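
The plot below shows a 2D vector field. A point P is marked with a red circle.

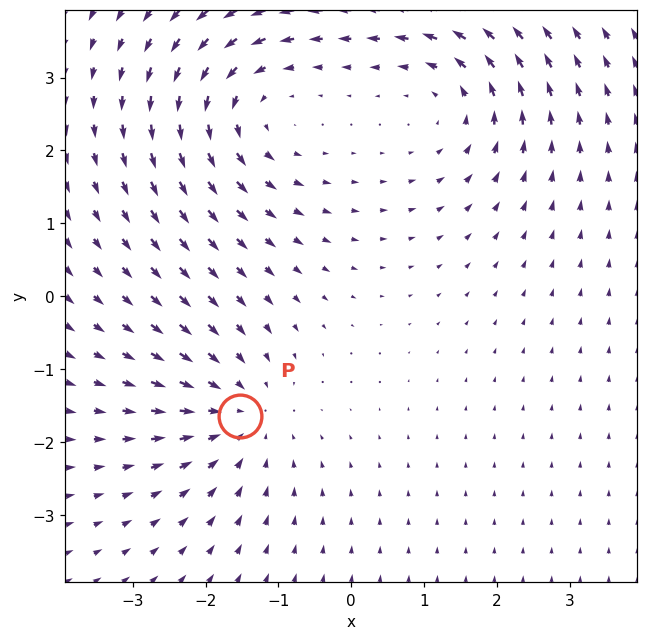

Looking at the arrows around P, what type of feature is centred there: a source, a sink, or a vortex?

sink

At P (-1.5, -1.6) the arrows converge inward. Divergence about -3, curl ≈0 — negative divergence with near-zero curl is a sink.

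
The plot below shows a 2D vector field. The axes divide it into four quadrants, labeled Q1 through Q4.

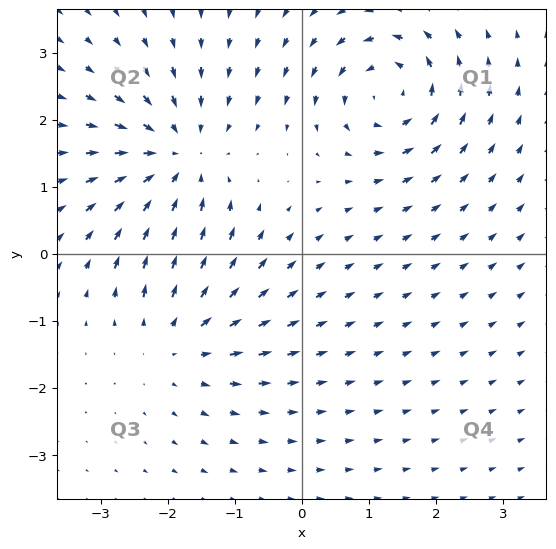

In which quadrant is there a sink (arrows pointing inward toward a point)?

Q2

The sink sits at approximately (-1.9, 1.4), which lies in quadrant Q2. The divergence there is about -4, negative as expected for a sink.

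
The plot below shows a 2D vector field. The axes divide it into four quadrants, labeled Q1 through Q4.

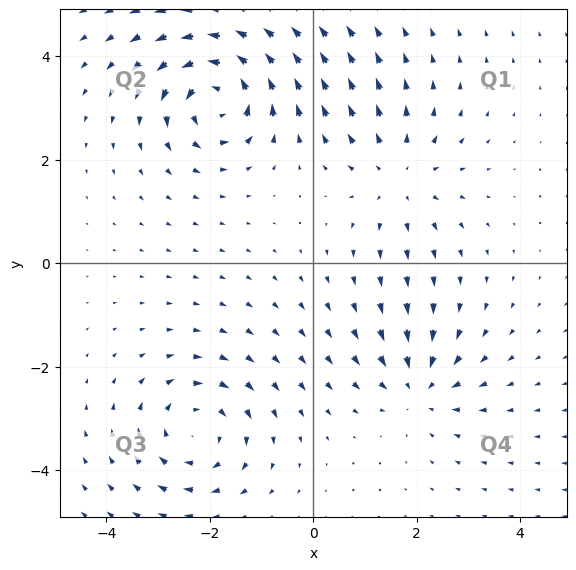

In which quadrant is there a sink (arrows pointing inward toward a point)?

The sink sits at approximately (2.1, -2.4), which lies in quadrant Q4. The divergence there is about -3, negative as expected for a sink.

Q4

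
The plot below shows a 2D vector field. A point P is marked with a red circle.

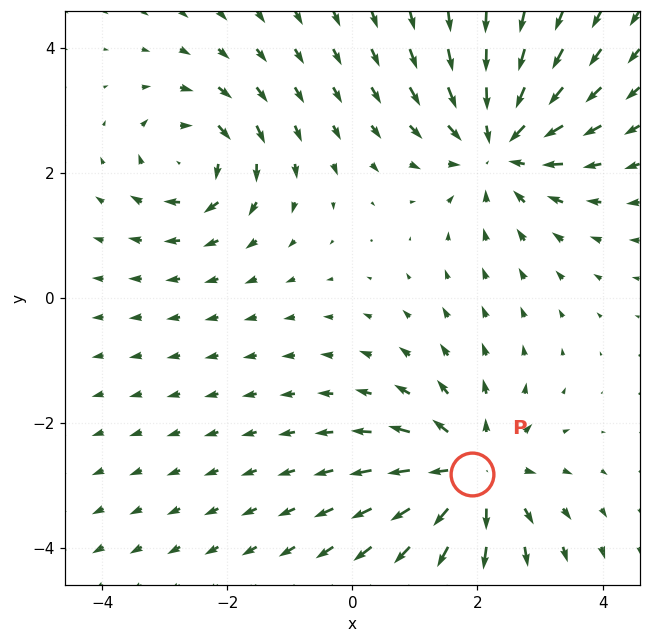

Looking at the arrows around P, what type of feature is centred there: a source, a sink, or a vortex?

At P (1.9, -2.8) the arrows spread outward. Divergence about +5, curl ≈0 — positive divergence with near-zero curl is a source.

source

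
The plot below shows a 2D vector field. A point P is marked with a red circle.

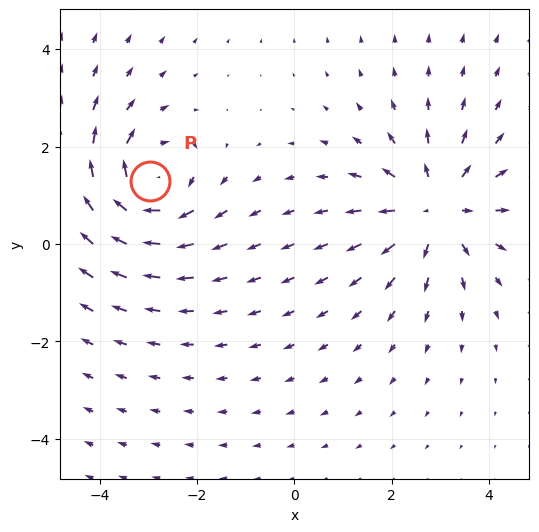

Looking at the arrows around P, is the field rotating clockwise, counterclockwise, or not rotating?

Near P at (-3.0, 1.3) the arrows circulate clockwise. The curl (z-component) there is about -5; negative curl means clockwise rotation.

clockwise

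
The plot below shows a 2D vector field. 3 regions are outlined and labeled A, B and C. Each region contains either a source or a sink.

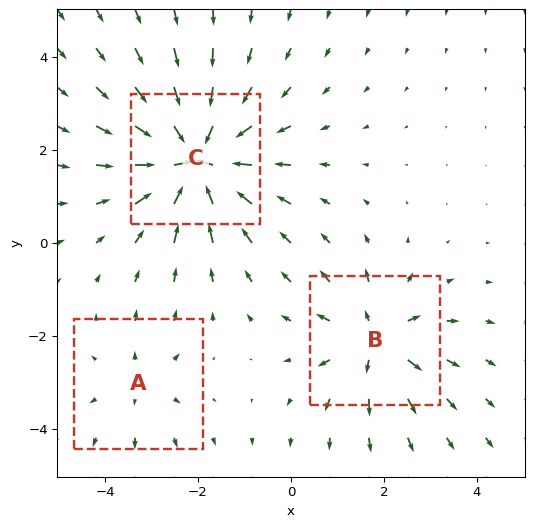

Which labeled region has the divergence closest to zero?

Divergence at each region's feature centre — A: about +2, B: about +4, C: about -6. Region A is closest to zero.

A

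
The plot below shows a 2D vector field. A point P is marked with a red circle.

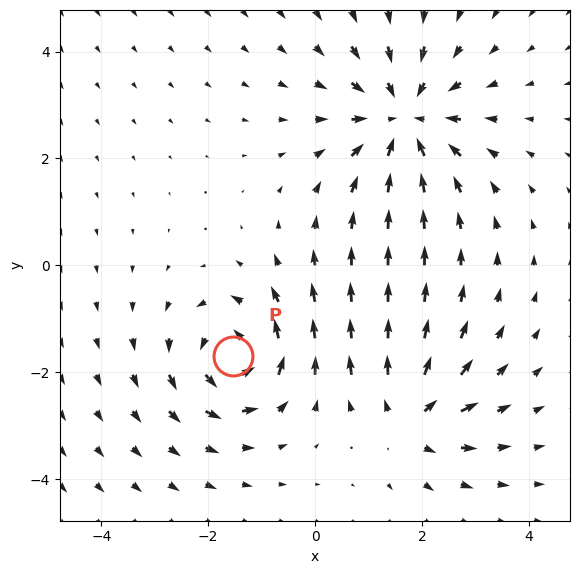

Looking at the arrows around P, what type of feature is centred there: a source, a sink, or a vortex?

At P (-1.5, -1.7) the arrows circulate counterclockwise. Divergence ≈0, curl about +5 — near-zero divergence with nonzero curl is a vortex.

vortex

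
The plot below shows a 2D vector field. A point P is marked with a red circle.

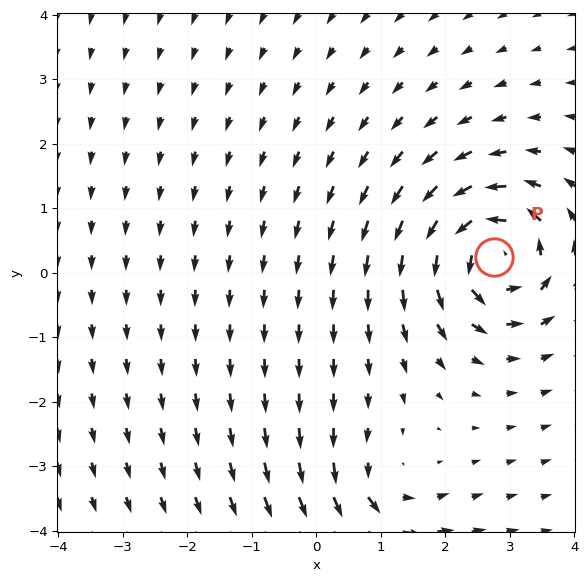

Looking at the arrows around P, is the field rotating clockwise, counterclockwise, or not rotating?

counterclockwise

Near P at (2.8, 0.2) the arrows circulate counterclockwise. The curl (z-component) there is about +7; positive curl means counterclockwise rotation.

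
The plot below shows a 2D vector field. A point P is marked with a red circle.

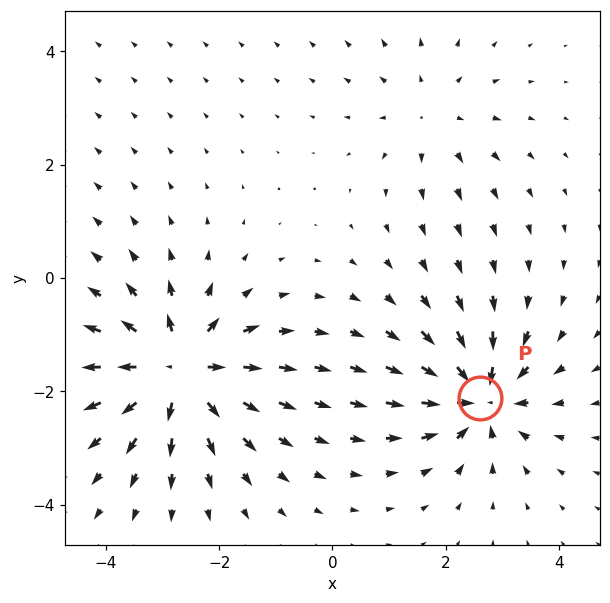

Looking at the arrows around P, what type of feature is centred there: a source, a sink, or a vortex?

sink

At P (2.6, -2.1) the arrows converge inward. Divergence about -6, curl ≈0 — negative divergence with near-zero curl is a sink.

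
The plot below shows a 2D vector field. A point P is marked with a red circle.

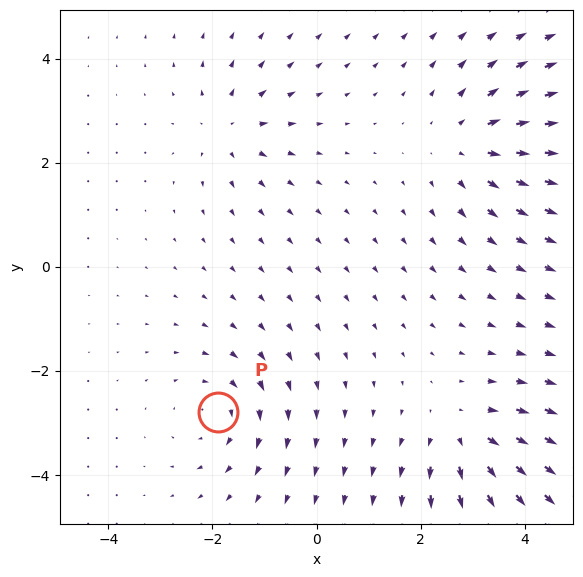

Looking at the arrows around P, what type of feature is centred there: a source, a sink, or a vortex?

At P (-1.9, -2.8) the arrows circulate clockwise. Divergence ≈0, curl about -3 — near-zero divergence with nonzero curl is a vortex.

vortex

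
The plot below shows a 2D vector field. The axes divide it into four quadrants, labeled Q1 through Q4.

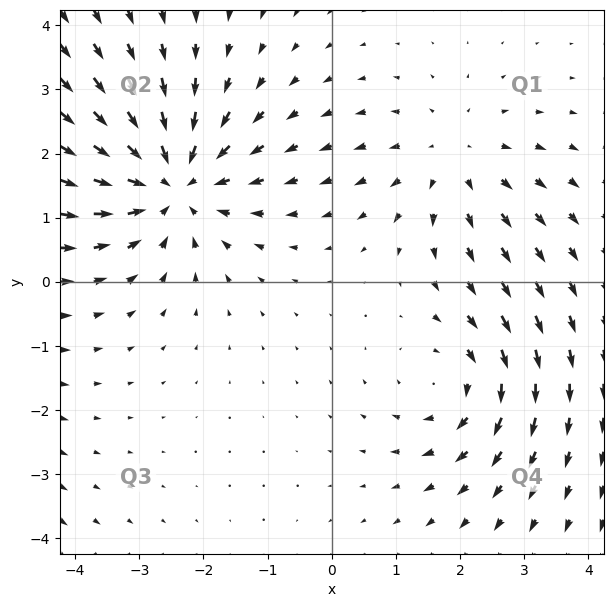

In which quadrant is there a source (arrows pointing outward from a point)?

The source sits at approximately (1.9, 1.9), which lies in quadrant Q1. The divergence there is about +2, positive as expected for a source.

Q1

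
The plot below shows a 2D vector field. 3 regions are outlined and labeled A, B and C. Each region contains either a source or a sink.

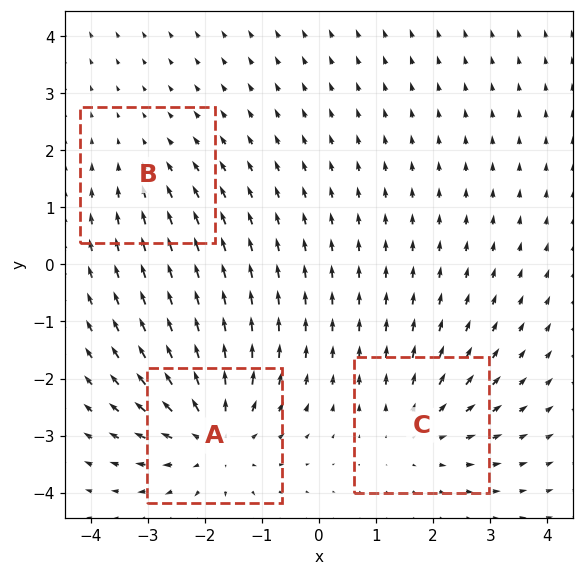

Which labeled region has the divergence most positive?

A

Divergence at each region's feature centre — A: about +4, B: about -2, C: about +3. Region A is most positive.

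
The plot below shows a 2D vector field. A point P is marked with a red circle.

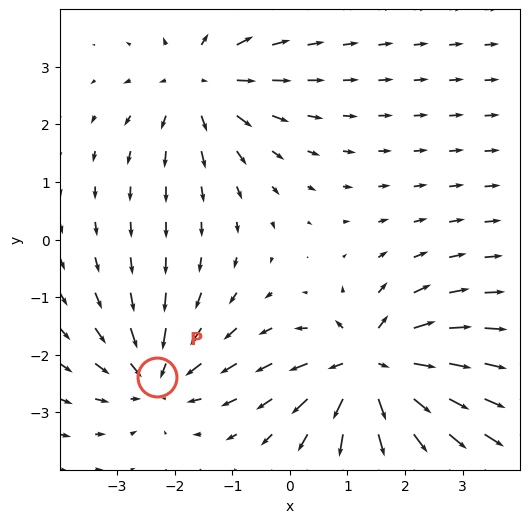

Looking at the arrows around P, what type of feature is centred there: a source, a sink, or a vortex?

sink

At P (-2.3, -2.4) the arrows converge inward. Divergence about -4, curl ≈0 — negative divergence with near-zero curl is a sink.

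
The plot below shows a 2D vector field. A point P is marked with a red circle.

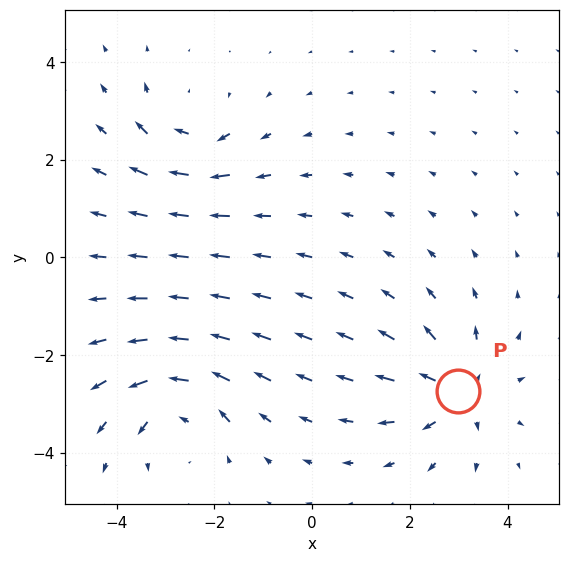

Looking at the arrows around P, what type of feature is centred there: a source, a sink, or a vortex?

source

At P (3.0, -2.7) the arrows spread outward. Divergence about +5, curl ≈0 — positive divergence with near-zero curl is a source.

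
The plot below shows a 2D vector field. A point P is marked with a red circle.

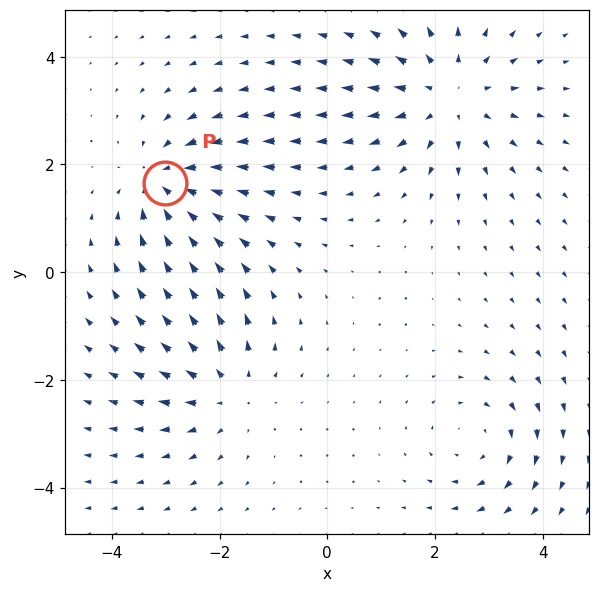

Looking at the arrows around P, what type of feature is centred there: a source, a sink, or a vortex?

sink

At P (-3.0, 1.6) the arrows converge inward. Divergence about -4, curl ≈0 — negative divergence with near-zero curl is a sink.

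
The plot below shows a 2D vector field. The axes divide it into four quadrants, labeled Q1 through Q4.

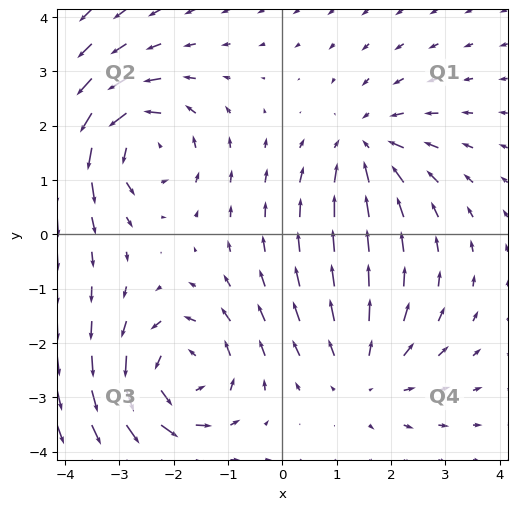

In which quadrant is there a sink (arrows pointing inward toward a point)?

Q1

The sink sits at approximately (1.5, 1.6), which lies in quadrant Q1. The divergence there is about -4, negative as expected for a sink.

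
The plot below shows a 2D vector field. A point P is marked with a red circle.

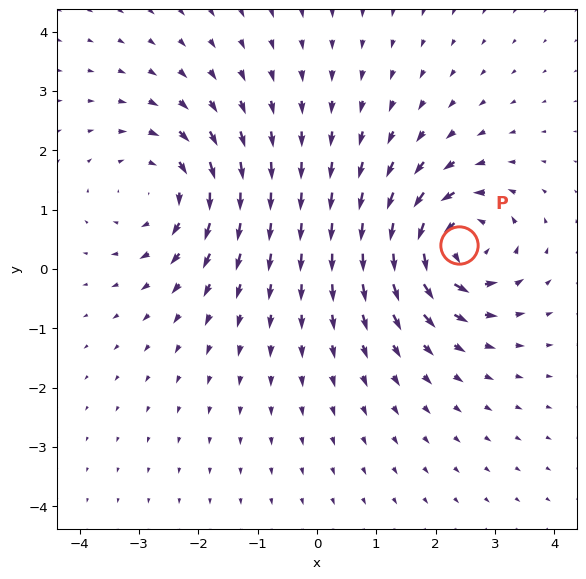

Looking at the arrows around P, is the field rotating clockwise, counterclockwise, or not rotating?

Near P at (2.4, 0.4) the arrows circulate counterclockwise. The curl (z-component) there is about +5; positive curl means counterclockwise rotation.

counterclockwise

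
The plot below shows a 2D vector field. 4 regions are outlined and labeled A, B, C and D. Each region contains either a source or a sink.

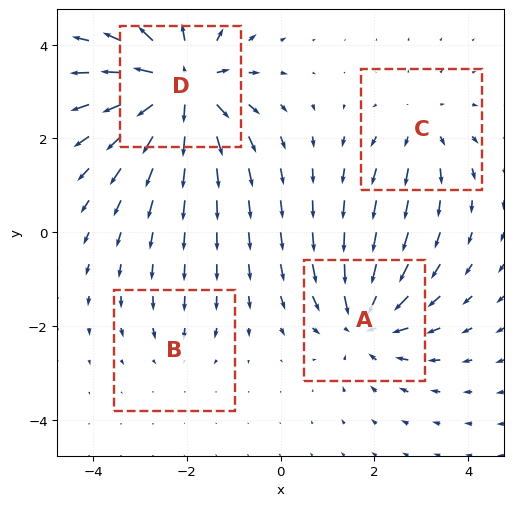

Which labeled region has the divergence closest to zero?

Divergence at each region's feature centre — A: about -5, B: about -2, C: about +3, D: about +7. Region B is closest to zero.

B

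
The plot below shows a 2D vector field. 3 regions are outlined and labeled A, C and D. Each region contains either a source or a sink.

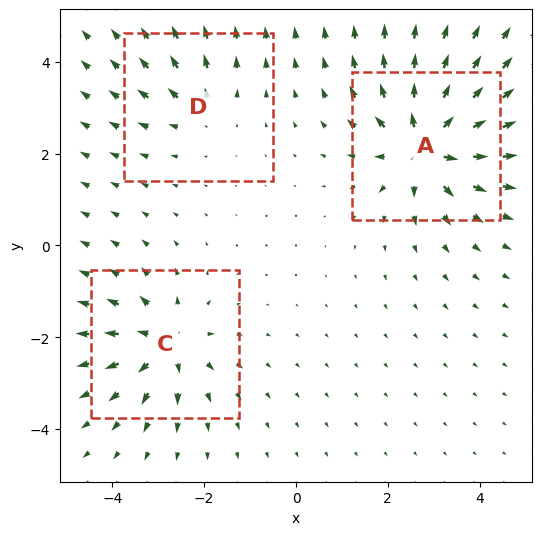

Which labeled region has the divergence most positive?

Divergence at each region's feature centre — A: about +6, C: about +4, D: about +2. Region A is most positive.

A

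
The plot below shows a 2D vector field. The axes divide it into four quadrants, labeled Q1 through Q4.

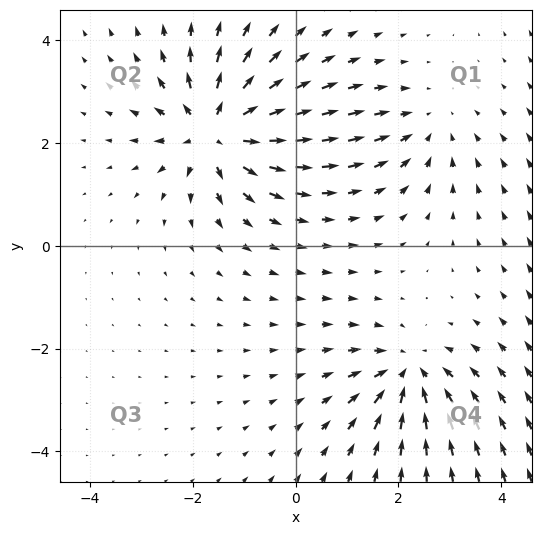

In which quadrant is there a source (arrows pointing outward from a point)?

Q2

The source sits at approximately (-1.5, 2.2), which lies in quadrant Q2. The divergence there is about +6, positive as expected for a source.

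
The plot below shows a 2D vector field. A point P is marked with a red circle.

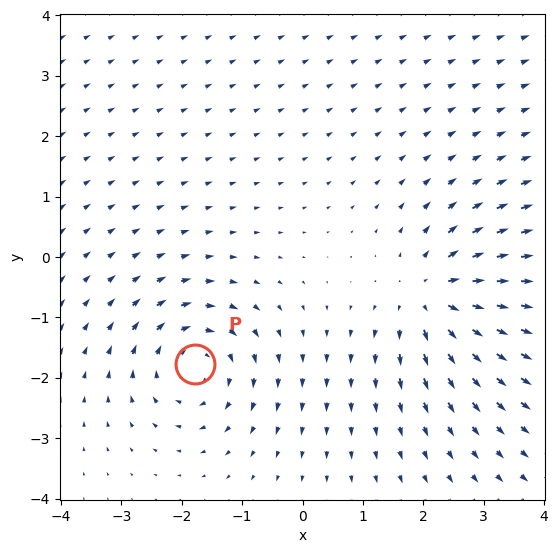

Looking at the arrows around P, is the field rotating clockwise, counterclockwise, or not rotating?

clockwise

Near P at (-1.8, -1.8) the arrows circulate clockwise. The curl (z-component) there is about -5; negative curl means clockwise rotation.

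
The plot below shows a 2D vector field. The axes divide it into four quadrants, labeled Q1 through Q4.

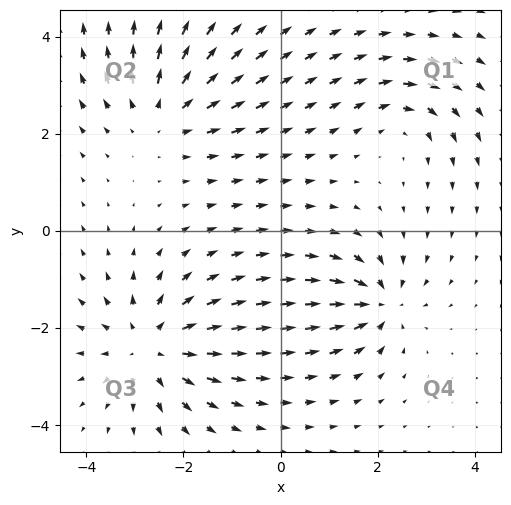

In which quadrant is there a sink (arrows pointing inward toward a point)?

The sink sits at approximately (2.0, -1.5), which lies in quadrant Q4. The divergence there is about -5, negative as expected for a sink.

Q4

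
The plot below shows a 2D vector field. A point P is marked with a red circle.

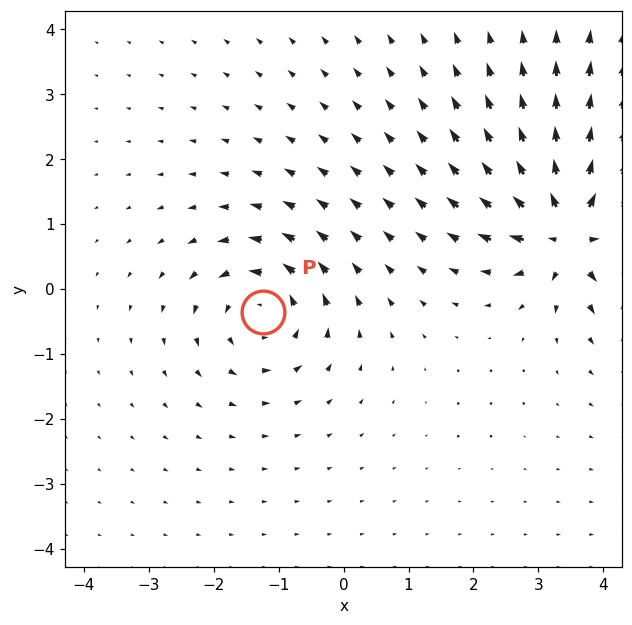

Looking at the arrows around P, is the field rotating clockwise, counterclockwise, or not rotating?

counterclockwise

Near P at (-1.2, -0.4) the arrows circulate counterclockwise. The curl (z-component) there is about +4; positive curl means counterclockwise rotation.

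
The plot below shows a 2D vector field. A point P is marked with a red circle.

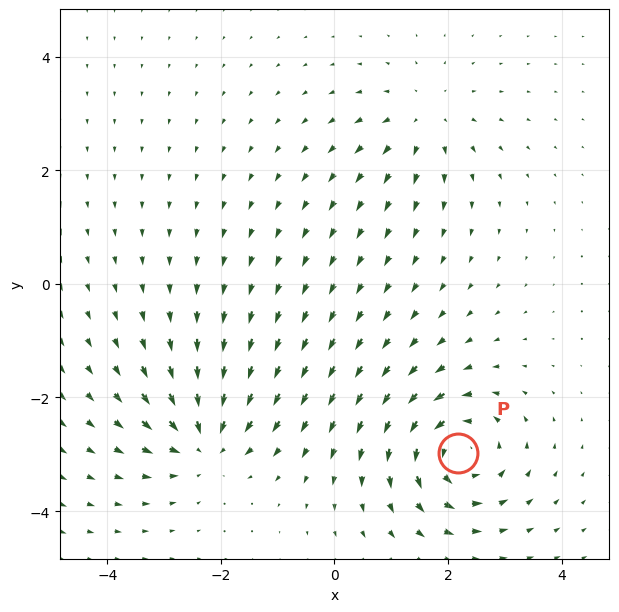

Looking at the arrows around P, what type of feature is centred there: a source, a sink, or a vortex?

vortex

At P (2.2, -3.0) the arrows circulate counterclockwise. Divergence ≈0, curl about +6 — near-zero divergence with nonzero curl is a vortex.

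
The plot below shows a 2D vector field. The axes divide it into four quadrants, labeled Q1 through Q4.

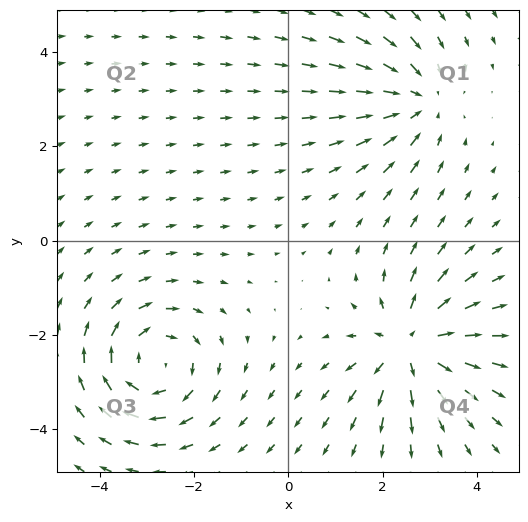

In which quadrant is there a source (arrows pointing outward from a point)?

Q4

The source sits at approximately (2.6, -2.2), which lies in quadrant Q4. The divergence there is about +4, positive as expected for a source.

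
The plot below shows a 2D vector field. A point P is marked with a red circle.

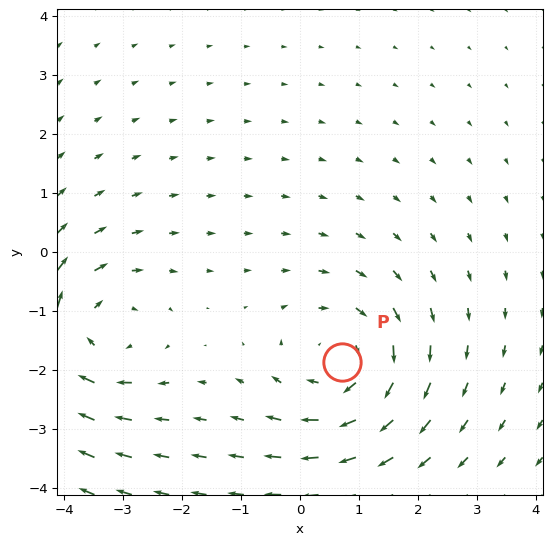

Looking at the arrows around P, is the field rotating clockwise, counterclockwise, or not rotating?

Near P at (0.7, -1.9) the arrows circulate clockwise. The curl (z-component) there is about -4; negative curl means clockwise rotation.

clockwise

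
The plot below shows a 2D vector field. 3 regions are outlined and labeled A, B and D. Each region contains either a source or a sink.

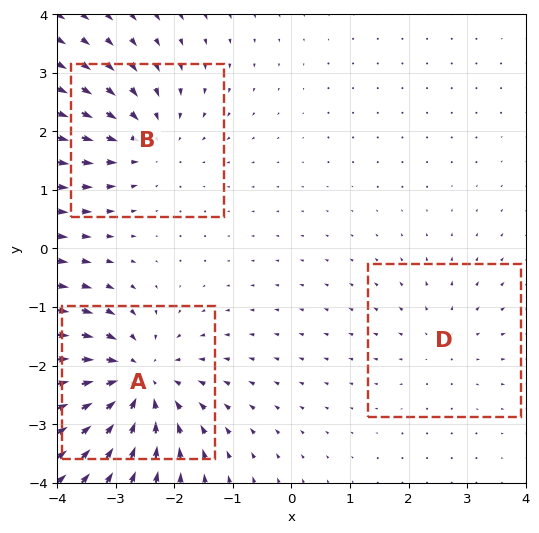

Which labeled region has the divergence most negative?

A

Divergence at each region's feature centre — A: about -5, B: about -3, D: about +2. Region A is most negative.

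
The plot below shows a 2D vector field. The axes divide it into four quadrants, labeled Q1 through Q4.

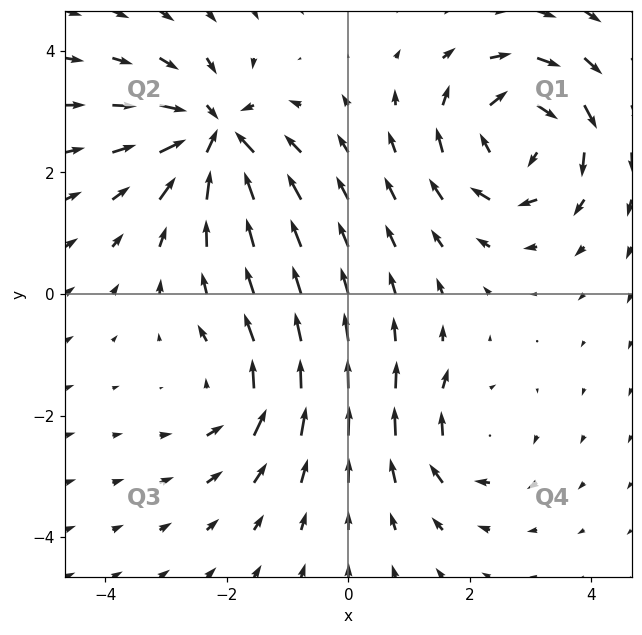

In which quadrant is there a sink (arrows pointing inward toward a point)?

Q2

The sink sits at approximately (-2.2, 2.6), which lies in quadrant Q2. The divergence there is about -7, negative as expected for a sink.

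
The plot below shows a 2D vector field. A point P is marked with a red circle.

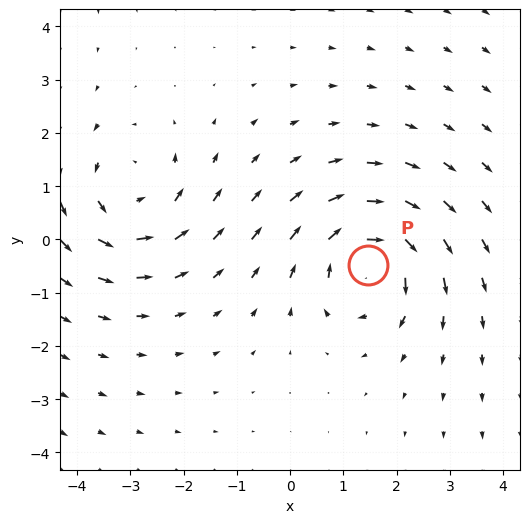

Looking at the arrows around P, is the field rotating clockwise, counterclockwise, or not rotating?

clockwise

Near P at (1.5, -0.5) the arrows circulate clockwise. The curl (z-component) there is about -5; negative curl means clockwise rotation.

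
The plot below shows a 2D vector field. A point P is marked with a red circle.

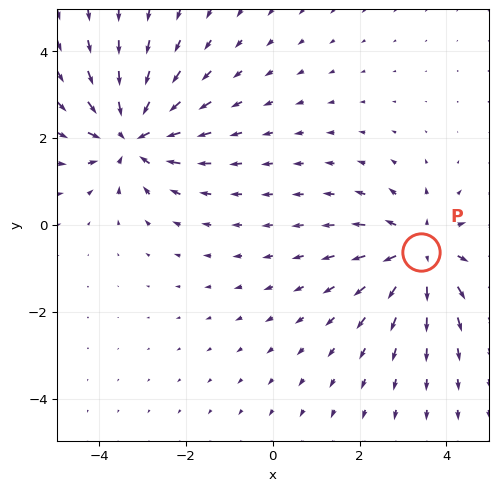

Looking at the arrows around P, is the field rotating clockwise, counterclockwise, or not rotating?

not rotating

Near P at (3.4, -0.6) the arrows show no circulation. The curl there is ≈0.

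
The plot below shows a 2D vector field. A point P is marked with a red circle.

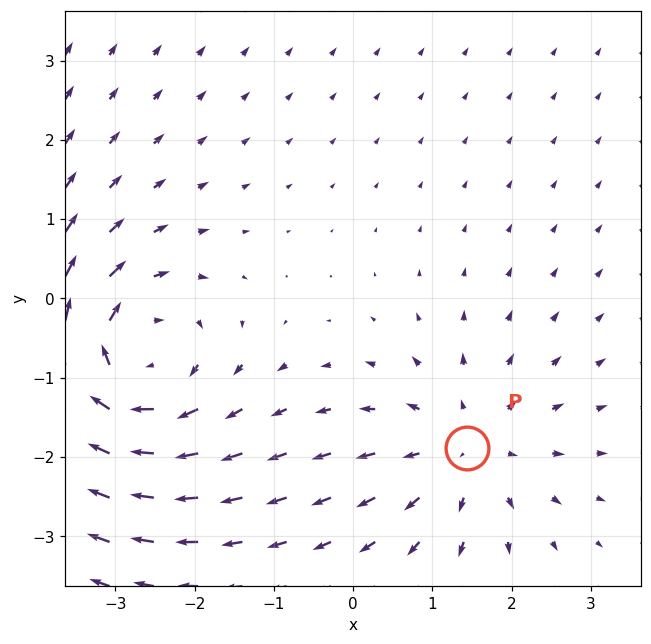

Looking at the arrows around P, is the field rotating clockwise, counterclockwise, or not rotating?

Near P at (1.4, -1.9) the arrows show no circulation. The curl there is ≈0.

not rotating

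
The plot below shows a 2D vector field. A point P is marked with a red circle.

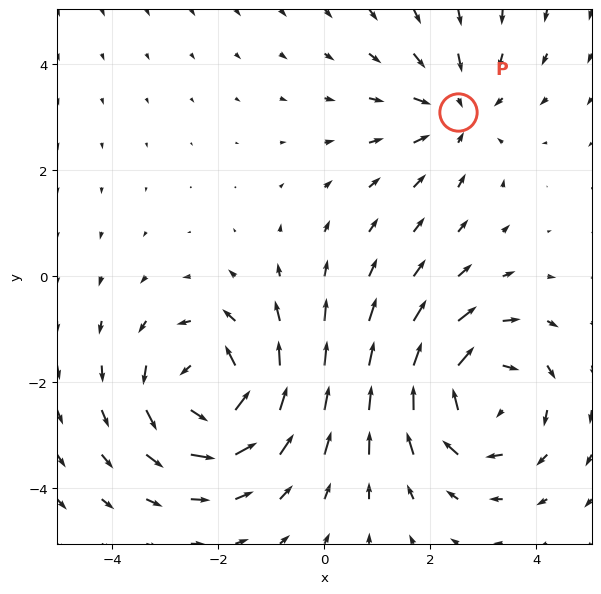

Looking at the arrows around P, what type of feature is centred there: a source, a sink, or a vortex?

At P (2.5, 3.1) the arrows converge inward. Divergence about -3, curl ≈0 — negative divergence with near-zero curl is a sink.

sink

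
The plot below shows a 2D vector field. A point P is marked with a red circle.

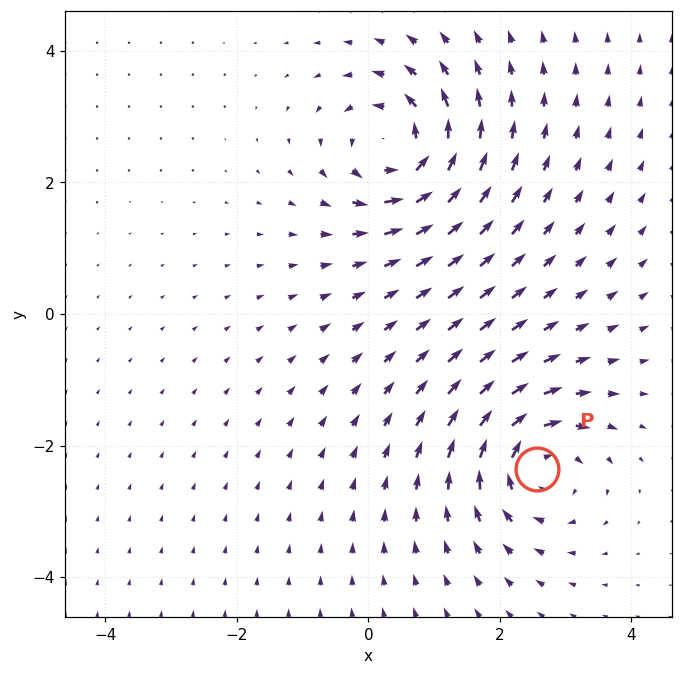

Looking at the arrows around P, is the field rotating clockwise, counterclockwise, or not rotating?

clockwise

Near P at (2.6, -2.4) the arrows circulate clockwise. The curl (z-component) there is about -4; negative curl means clockwise rotation.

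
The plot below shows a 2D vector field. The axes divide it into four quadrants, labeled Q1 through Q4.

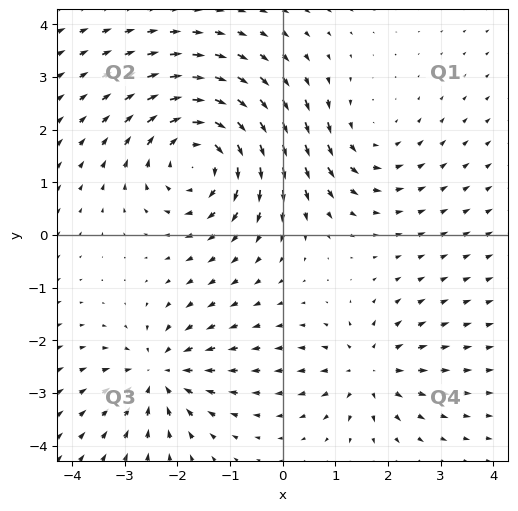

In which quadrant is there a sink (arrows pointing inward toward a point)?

Q3

The sink sits at approximately (-2.4, -2.6), which lies in quadrant Q3. The divergence there is about -4, negative as expected for a sink.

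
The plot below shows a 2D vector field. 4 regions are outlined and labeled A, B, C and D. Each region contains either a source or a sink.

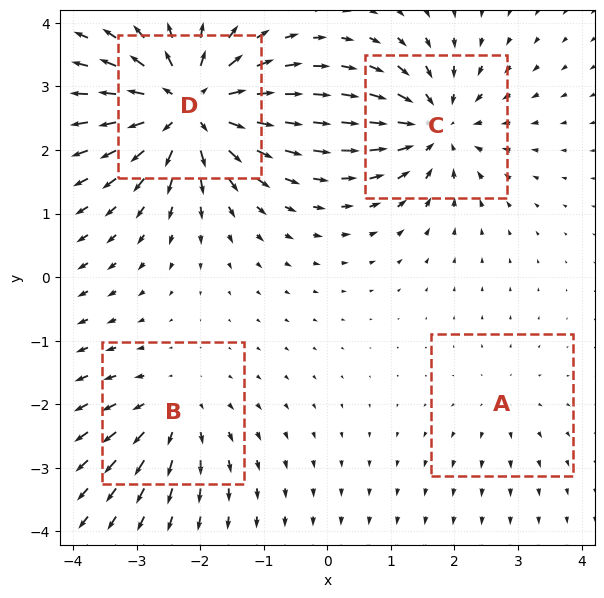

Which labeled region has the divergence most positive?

D

Divergence at each region's feature centre — A: about +2, B: about +4, C: about -6, D: about +9. Region D is most positive.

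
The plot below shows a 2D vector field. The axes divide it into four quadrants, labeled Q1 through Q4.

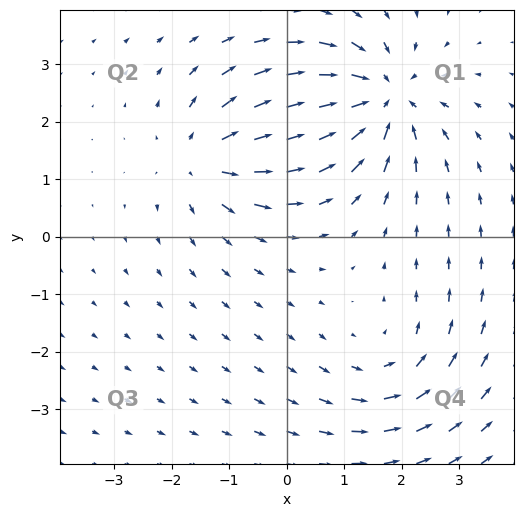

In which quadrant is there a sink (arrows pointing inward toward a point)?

Q1

The sink sits at approximately (1.6, 2.4), which lies in quadrant Q1. The divergence there is about -5, negative as expected for a sink.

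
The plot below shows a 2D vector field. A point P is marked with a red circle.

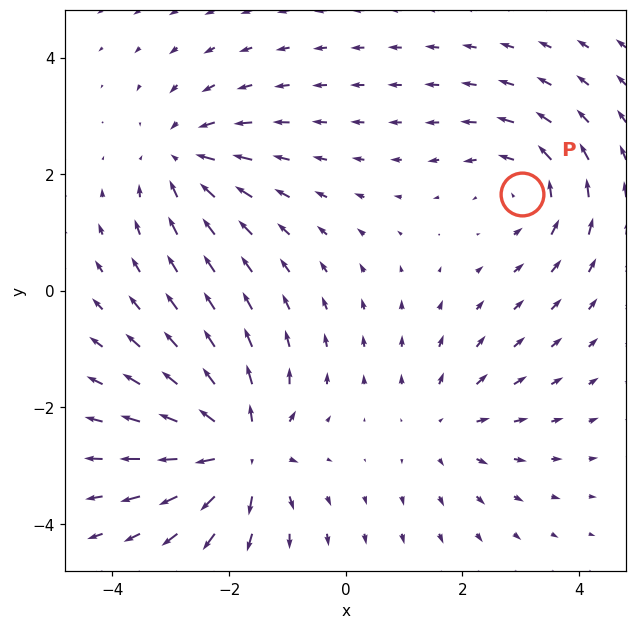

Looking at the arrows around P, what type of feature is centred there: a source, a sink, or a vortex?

At P (3.0, 1.7) the arrows circulate counterclockwise. Divergence ≈0, curl about +3 — near-zero divergence with nonzero curl is a vortex.

vortex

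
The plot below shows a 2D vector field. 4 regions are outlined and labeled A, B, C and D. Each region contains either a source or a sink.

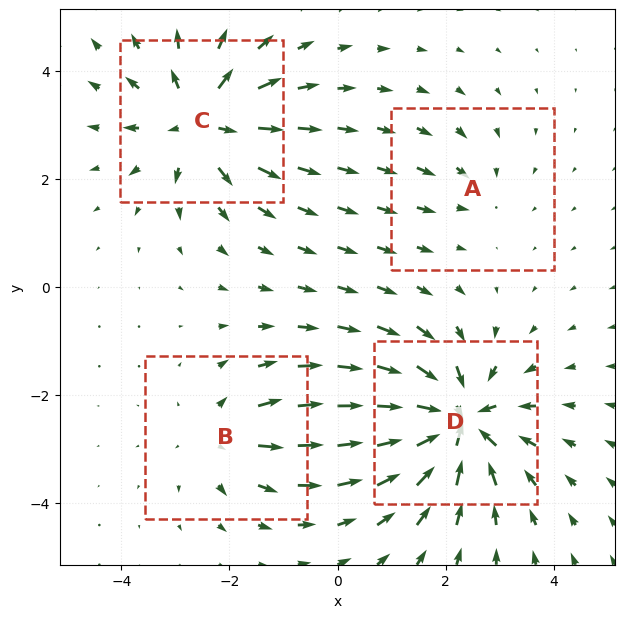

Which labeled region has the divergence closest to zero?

A

Divergence at each region's feature centre — A: about -2, B: about +4, C: about +6, D: about -8. Region A is closest to zero.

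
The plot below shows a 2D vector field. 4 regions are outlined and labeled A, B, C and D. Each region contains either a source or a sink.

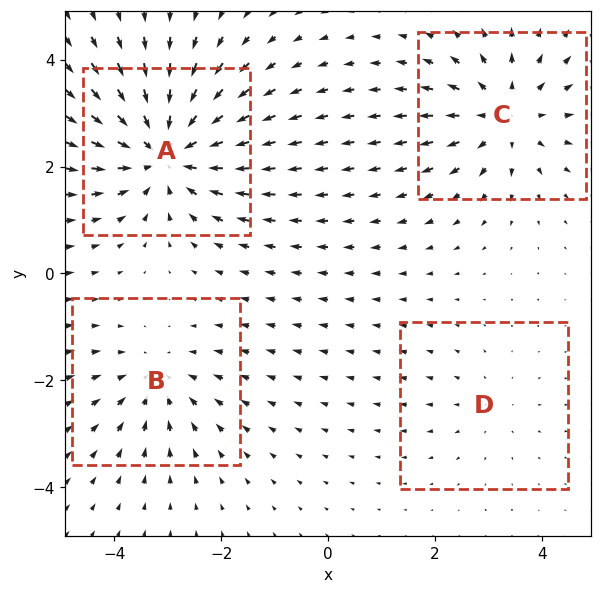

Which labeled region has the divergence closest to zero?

Divergence at each region's feature centre — A: about -6, B: about -3, C: about +4, D: about +2. Region D is closest to zero.

D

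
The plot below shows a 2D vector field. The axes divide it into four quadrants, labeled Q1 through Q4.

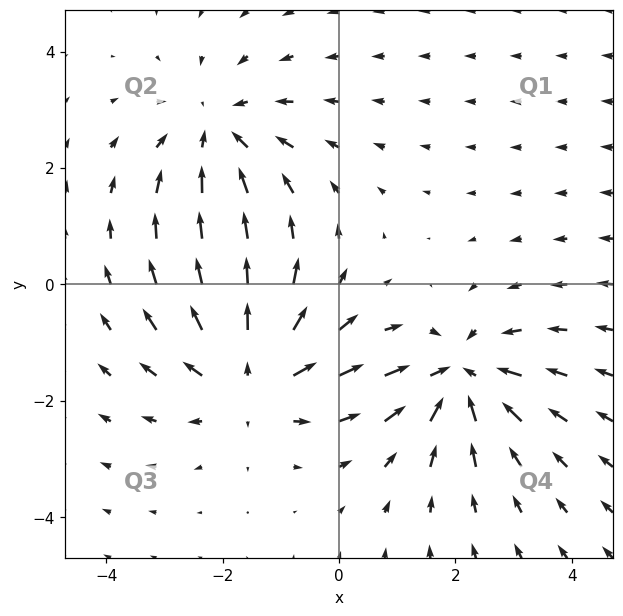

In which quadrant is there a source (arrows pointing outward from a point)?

The source sits at approximately (-1.5, -1.6), which lies in quadrant Q3. The divergence there is about +3, positive as expected for a source.

Q3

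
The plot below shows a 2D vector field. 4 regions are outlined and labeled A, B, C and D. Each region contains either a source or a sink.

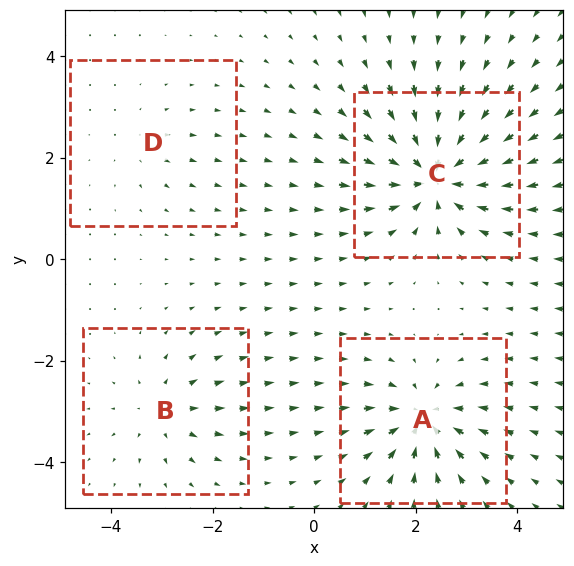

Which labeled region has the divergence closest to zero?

Divergence at each region's feature centre — A: about -6, B: about +4, C: about -8, D: about +2. Region D is closest to zero.

D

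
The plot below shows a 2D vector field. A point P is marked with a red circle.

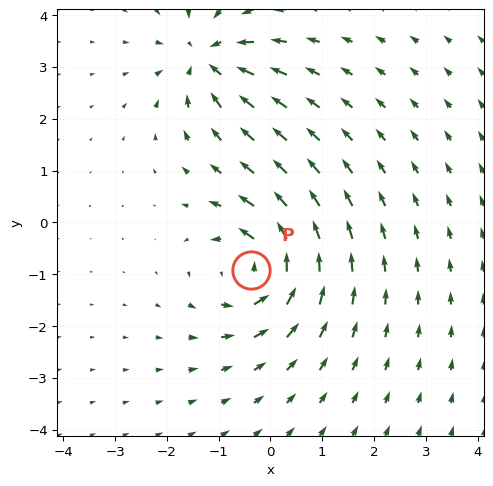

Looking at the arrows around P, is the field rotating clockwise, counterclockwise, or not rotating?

counterclockwise

Near P at (-0.4, -0.9) the arrows circulate counterclockwise. The curl (z-component) there is about +5; positive curl means counterclockwise rotation.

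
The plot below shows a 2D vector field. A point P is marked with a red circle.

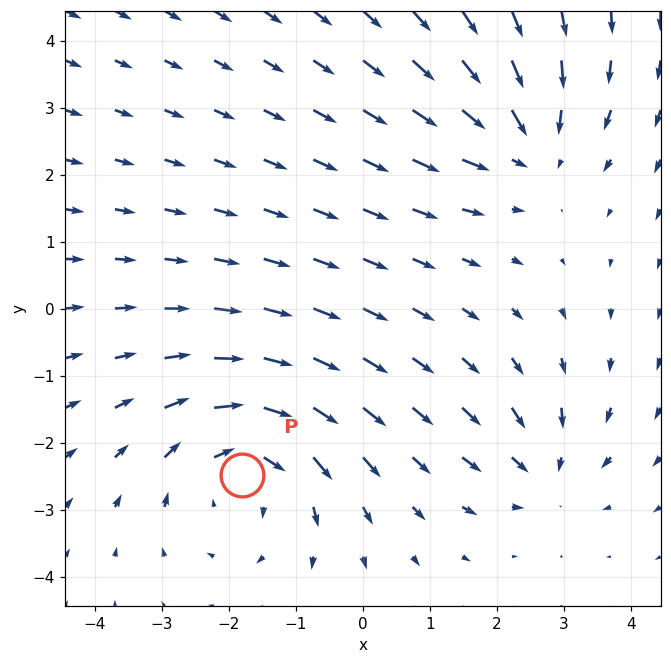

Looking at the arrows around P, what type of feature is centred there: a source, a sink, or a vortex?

At P (-1.8, -2.5) the arrows circulate clockwise. Divergence ≈0, curl about -4 — near-zero divergence with nonzero curl is a vortex.

vortex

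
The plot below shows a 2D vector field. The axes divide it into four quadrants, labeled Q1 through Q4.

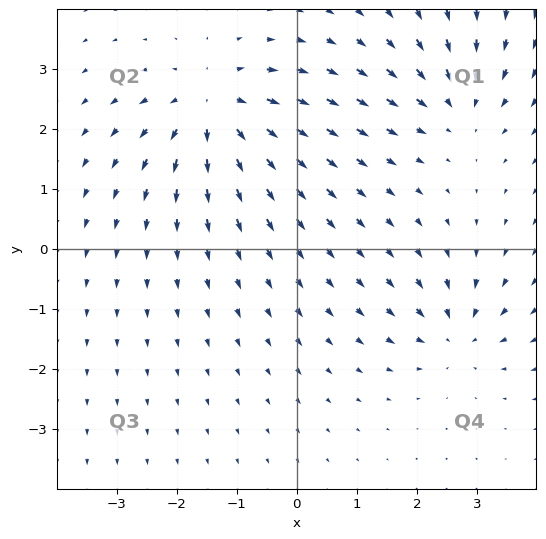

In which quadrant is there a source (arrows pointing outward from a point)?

Q2

The source sits at approximately (-1.4, 2.3), which lies in quadrant Q2. The divergence there is about +5, positive as expected for a source.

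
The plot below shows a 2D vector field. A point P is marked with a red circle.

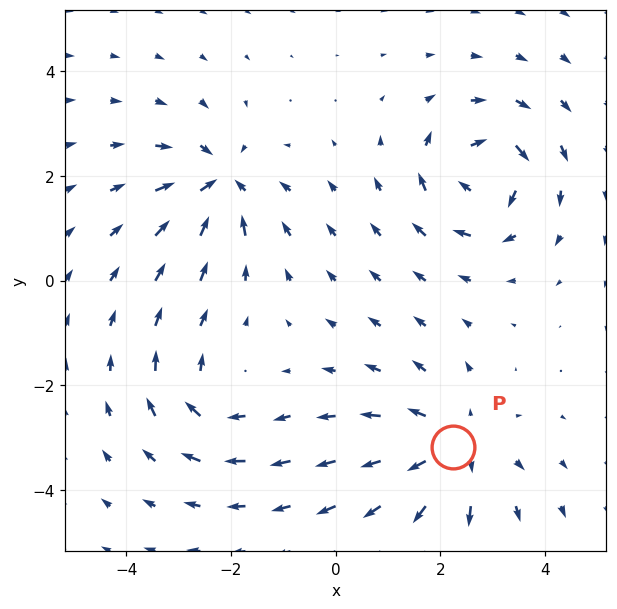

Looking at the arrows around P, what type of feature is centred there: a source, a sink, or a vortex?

At P (2.2, -3.2) the arrows spread outward. Divergence about +3, curl ≈0 — positive divergence with near-zero curl is a source.

source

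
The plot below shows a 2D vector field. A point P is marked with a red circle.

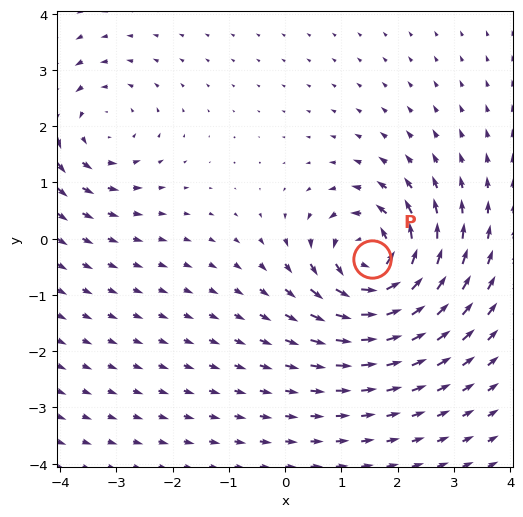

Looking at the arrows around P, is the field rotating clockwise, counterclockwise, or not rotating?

counterclockwise

Near P at (1.5, -0.4) the arrows circulate counterclockwise. The curl (z-component) there is about +6; positive curl means counterclockwise rotation.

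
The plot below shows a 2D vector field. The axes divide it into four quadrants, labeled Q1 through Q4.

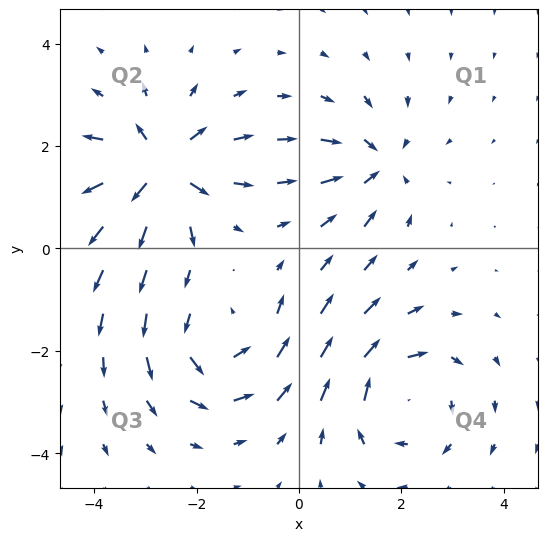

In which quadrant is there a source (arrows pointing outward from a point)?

Q2

The source sits at approximately (-2.7, 1.6), which lies in quadrant Q2. The divergence there is about +6, positive as expected for a source.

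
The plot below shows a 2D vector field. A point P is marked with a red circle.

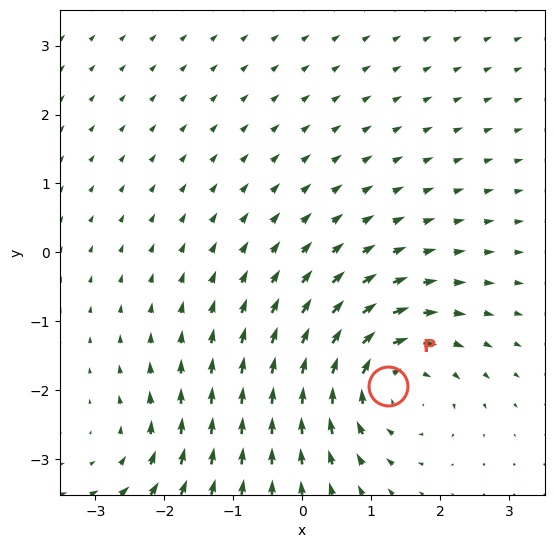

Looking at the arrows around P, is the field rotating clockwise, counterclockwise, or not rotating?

Near P at (1.3, -1.9) the arrows circulate clockwise. The curl (z-component) there is about -5; negative curl means clockwise rotation.

clockwise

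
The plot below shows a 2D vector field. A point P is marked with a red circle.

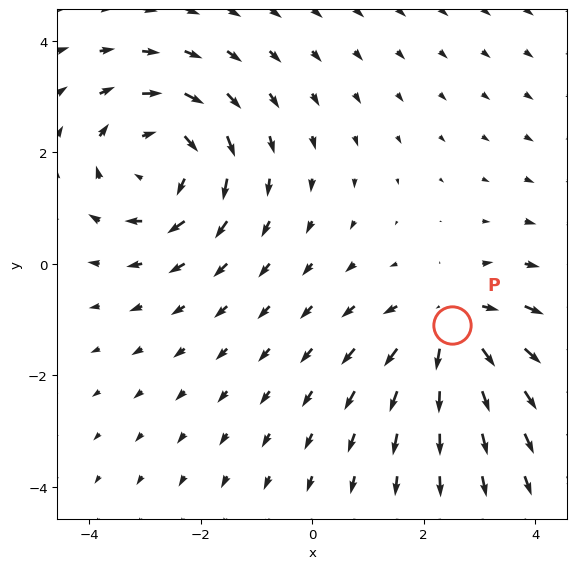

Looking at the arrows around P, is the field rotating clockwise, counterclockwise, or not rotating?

Near P at (2.5, -1.1) the arrows show no circulation. The curl there is ≈0.

not rotating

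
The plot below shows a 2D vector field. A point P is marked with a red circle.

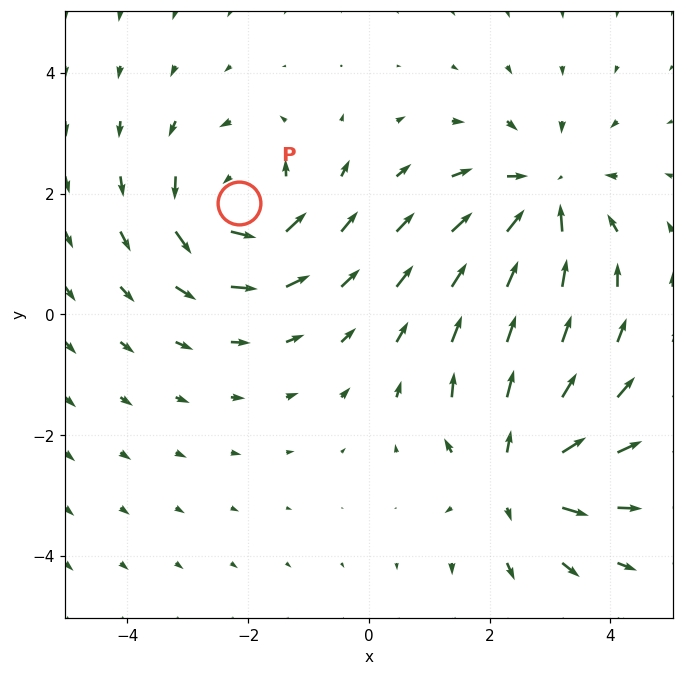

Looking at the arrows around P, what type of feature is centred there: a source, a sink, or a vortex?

At P (-2.2, 1.8) the arrows circulate counterclockwise. Divergence ≈0, curl about +4 — near-zero divergence with nonzero curl is a vortex.

vortex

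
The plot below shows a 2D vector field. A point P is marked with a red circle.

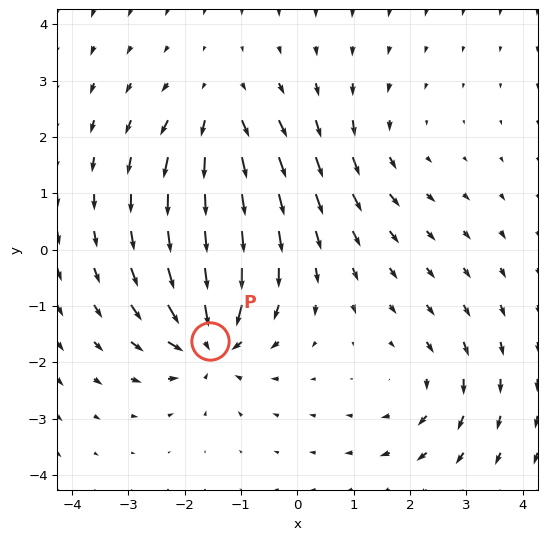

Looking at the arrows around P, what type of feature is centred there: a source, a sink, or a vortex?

At P (-1.6, -1.6) the arrows converge inward. Divergence about -6, curl ≈0 — negative divergence with near-zero curl is a sink.

sink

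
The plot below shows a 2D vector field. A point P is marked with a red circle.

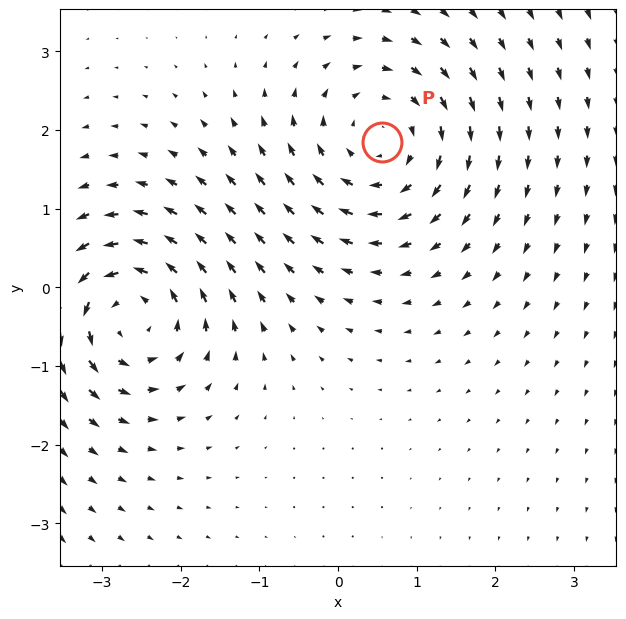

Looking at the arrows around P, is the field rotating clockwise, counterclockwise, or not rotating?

clockwise

Near P at (0.6, 1.8) the arrows circulate clockwise. The curl (z-component) there is about -3; negative curl means clockwise rotation.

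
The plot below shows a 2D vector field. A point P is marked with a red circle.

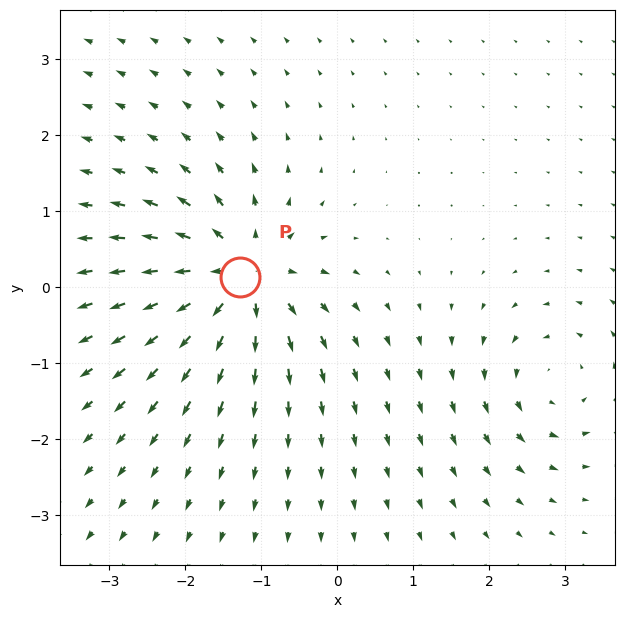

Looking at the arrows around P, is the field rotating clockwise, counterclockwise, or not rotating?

not rotating

Near P at (-1.3, 0.1) the arrows show no circulation. The curl there is ≈0.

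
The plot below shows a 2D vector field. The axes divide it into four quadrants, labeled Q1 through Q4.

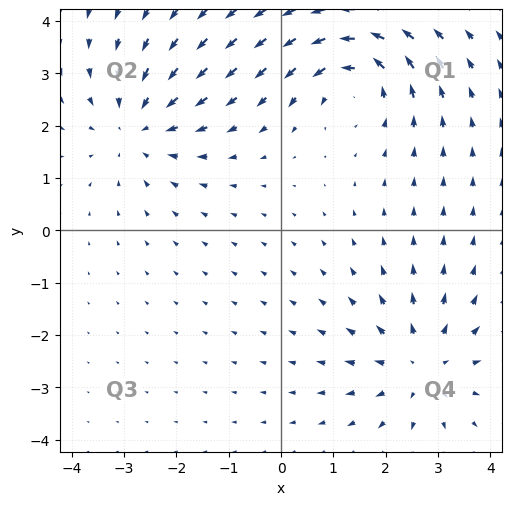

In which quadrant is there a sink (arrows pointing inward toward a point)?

Q2

The sink sits at approximately (-2.7, 2.0), which lies in quadrant Q2. The divergence there is about -3, negative as expected for a sink.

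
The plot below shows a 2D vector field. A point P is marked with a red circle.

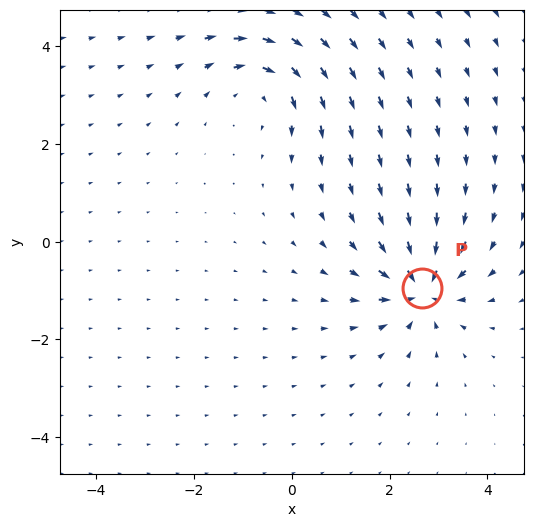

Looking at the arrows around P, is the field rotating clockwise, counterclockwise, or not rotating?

Near P at (2.7, -0.9) the arrows show no circulation. The curl there is ≈0.

not rotating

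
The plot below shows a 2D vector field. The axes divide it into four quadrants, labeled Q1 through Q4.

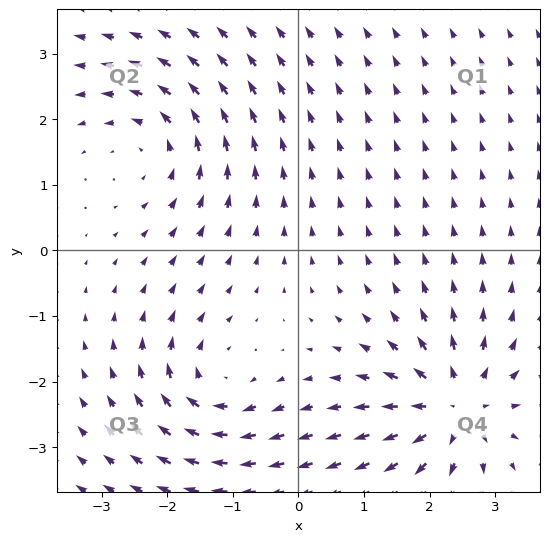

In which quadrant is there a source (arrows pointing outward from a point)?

The source sits at approximately (2.4, -2.4), which lies in quadrant Q4. The divergence there is about +6, positive as expected for a source.

Q4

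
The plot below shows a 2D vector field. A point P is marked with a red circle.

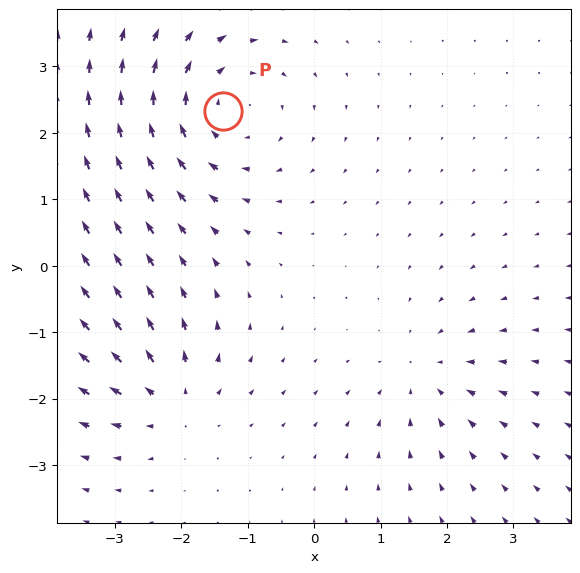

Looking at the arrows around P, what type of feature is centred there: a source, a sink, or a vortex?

vortex

At P (-1.4, 2.3) the arrows circulate clockwise. Divergence ≈0, curl about -4 — near-zero divergence with nonzero curl is a vortex.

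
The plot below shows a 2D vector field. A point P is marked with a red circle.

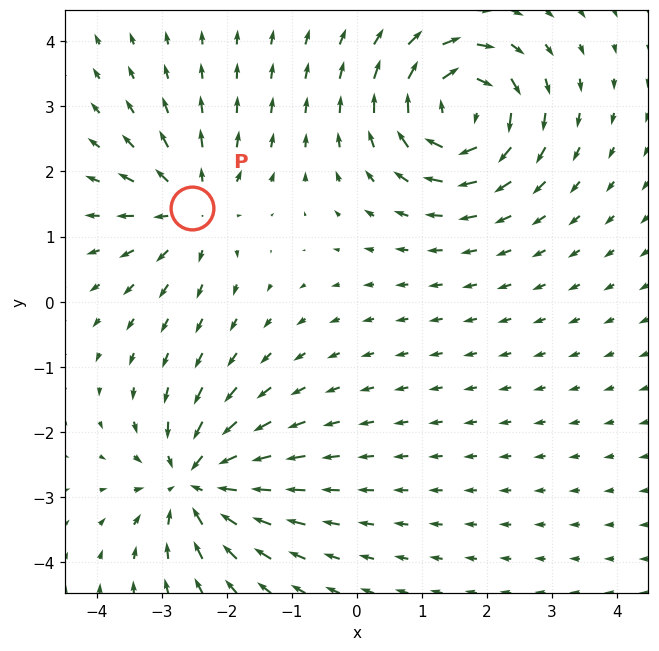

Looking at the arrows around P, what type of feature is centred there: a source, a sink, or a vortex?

source

At P (-2.5, 1.4) the arrows spread outward. Divergence about +4, curl ≈0 — positive divergence with near-zero curl is a source.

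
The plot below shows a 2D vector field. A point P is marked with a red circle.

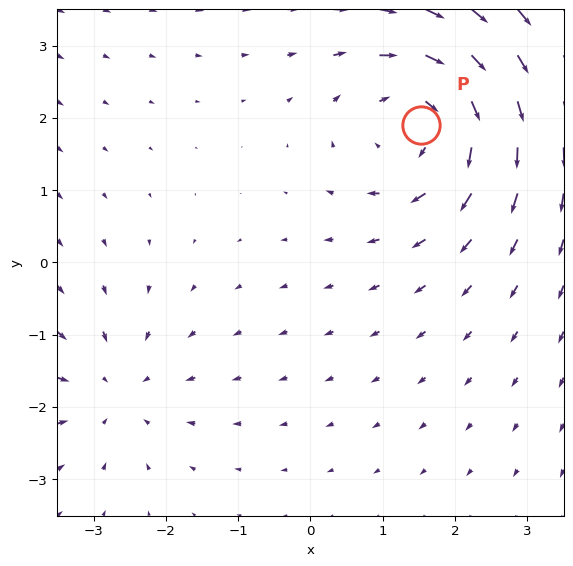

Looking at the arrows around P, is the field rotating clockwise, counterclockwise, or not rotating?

clockwise

Near P at (1.5, 1.9) the arrows circulate clockwise. The curl (z-component) there is about -4; negative curl means clockwise rotation.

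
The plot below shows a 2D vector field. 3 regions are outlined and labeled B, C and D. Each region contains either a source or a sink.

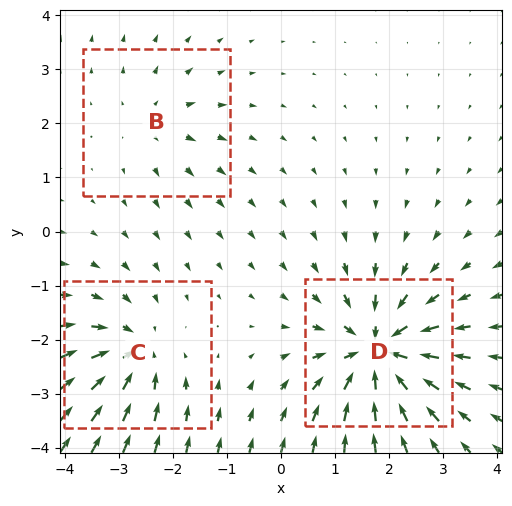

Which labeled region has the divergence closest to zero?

Divergence at each region's feature centre — B: about +2, C: about -4, D: about -6. Region B is closest to zero.

B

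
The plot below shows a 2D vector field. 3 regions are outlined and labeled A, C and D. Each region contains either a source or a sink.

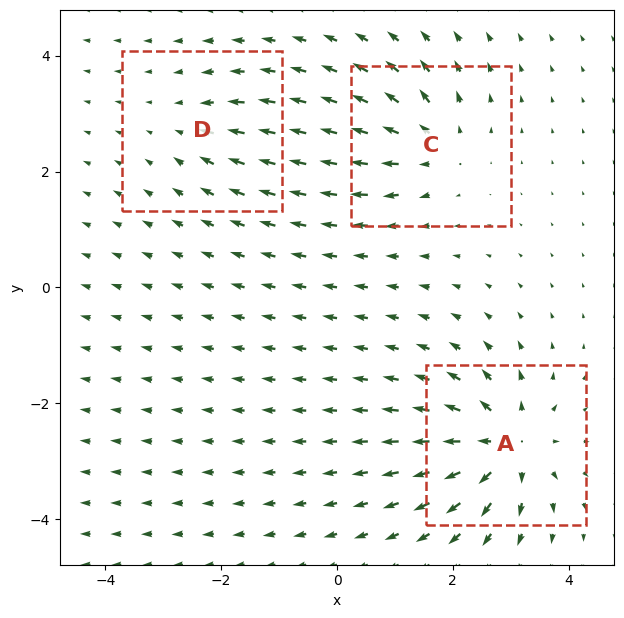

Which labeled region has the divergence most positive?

Divergence at each region's feature centre — A: about +6, C: about +4, D: about -2. Region A is most positive.

A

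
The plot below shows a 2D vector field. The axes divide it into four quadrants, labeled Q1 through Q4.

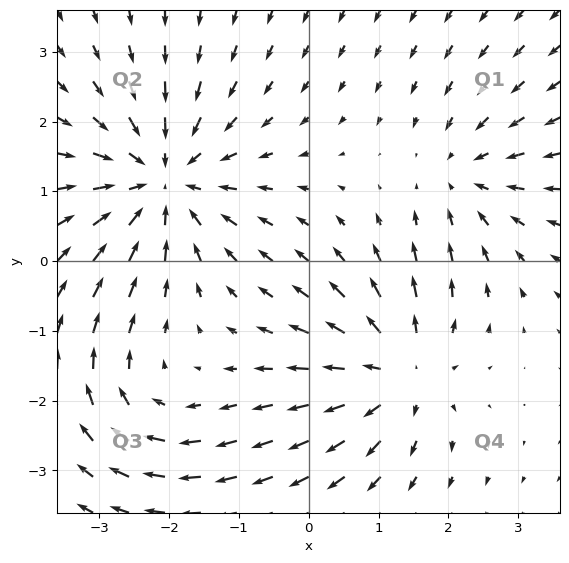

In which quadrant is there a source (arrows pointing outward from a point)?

The source sits at approximately (1.3, -1.6), which lies in quadrant Q4. The divergence there is about +4, positive as expected for a source.

Q4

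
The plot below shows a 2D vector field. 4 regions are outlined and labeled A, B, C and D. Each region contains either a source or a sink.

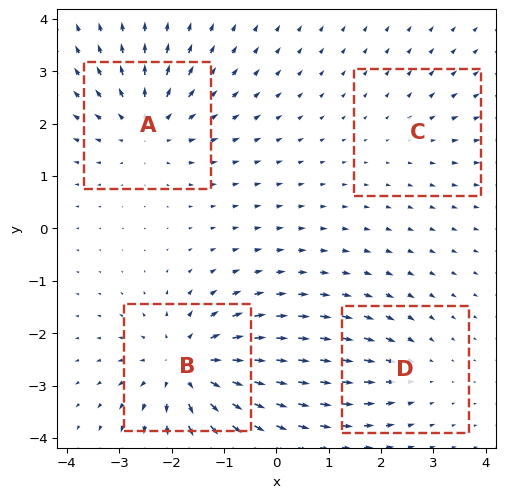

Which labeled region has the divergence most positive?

Divergence at each region's feature centre — A: about +5, B: about +7, C: about +2, D: about -3. Region B is most positive.

B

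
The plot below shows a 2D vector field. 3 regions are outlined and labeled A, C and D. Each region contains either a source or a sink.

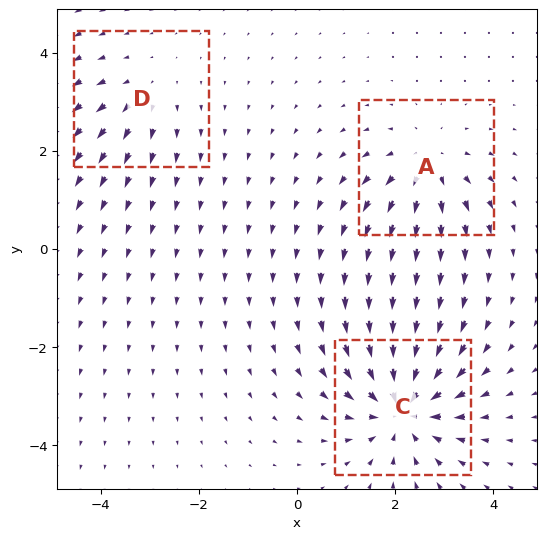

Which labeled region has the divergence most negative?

Divergence at each region's feature centre — A: about +3, C: about -5, D: about +2. Region C is most negative.

C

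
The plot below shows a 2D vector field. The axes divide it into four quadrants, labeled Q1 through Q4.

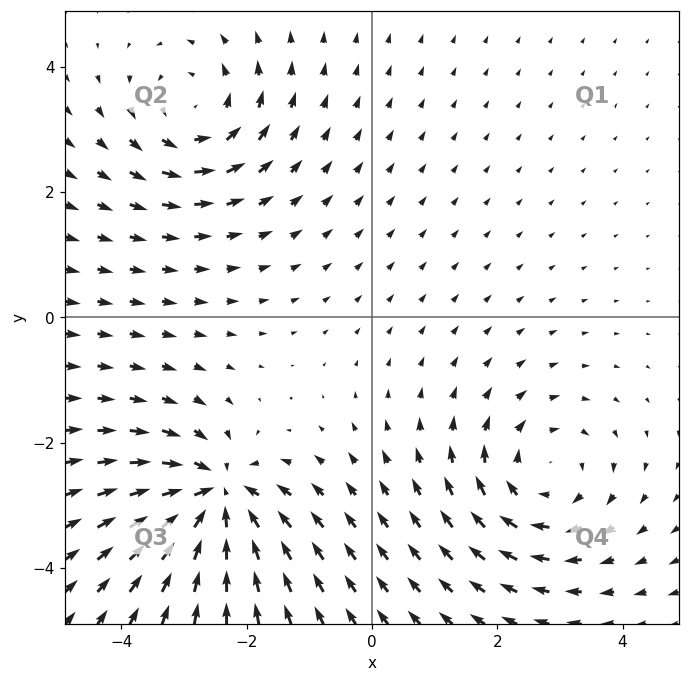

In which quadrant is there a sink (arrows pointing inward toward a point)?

The sink sits at approximately (-2.5, -2.9), which lies in quadrant Q3. The divergence there is about -6, negative as expected for a sink.

Q3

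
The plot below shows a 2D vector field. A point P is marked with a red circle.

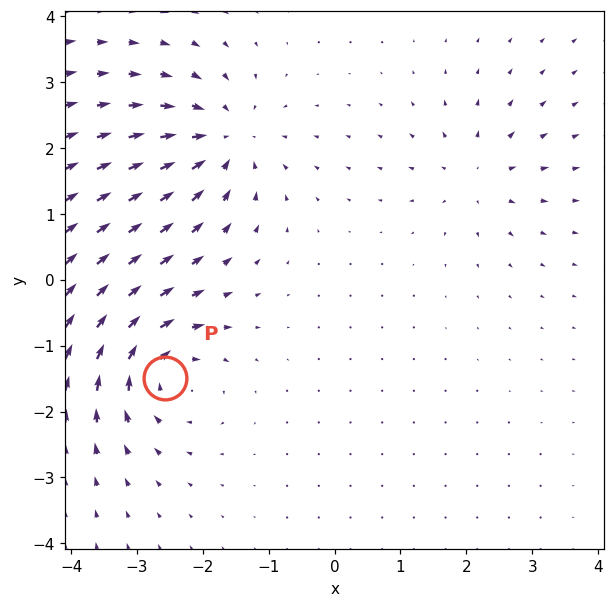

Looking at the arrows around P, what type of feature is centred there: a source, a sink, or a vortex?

At P (-2.6, -1.5) the arrows circulate clockwise. Divergence ≈0, curl about -6 — near-zero divergence with nonzero curl is a vortex.

vortex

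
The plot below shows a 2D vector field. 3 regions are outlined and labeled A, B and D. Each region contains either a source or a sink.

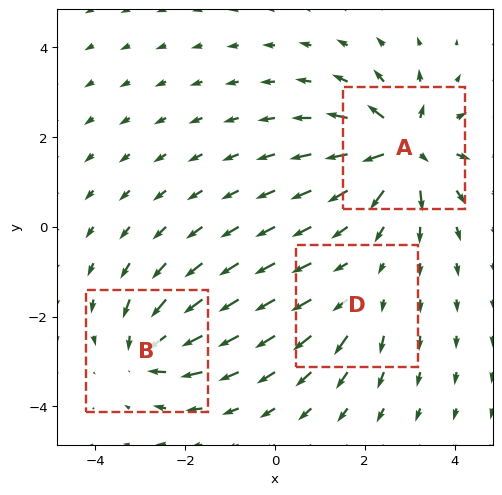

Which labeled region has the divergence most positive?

Divergence at each region's feature centre — A: about +6, B: about -4, D: about +2. Region A is most positive.

A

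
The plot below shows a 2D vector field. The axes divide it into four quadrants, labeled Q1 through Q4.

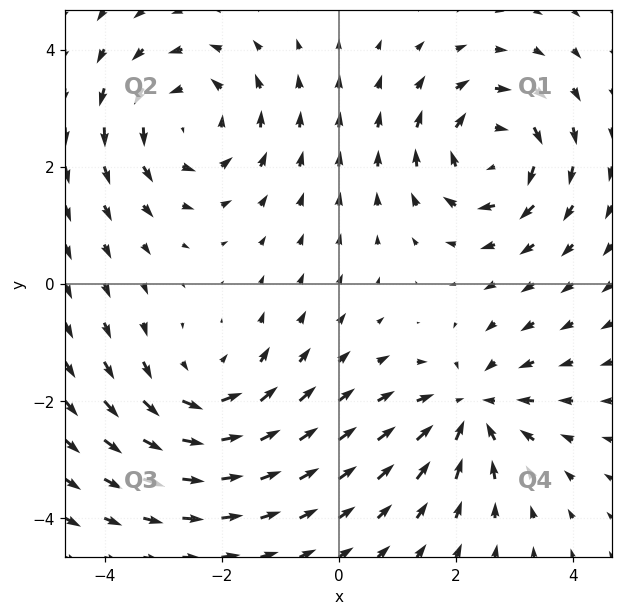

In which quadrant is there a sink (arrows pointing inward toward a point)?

Q4

The sink sits at approximately (2.3, -2.1), which lies in quadrant Q4. The divergence there is about -4, negative as expected for a sink.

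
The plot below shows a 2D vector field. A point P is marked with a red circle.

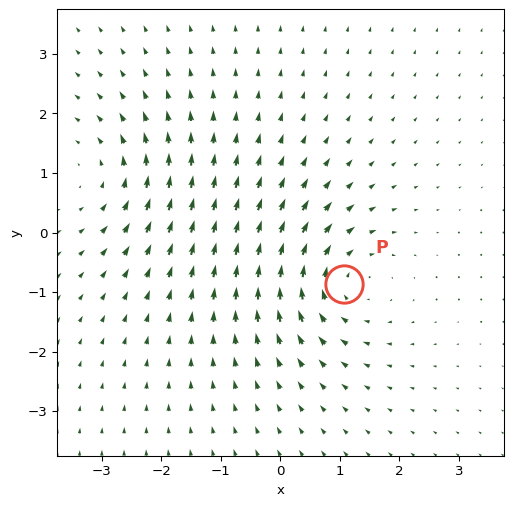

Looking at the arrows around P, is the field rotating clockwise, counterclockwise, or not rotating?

Near P at (1.1, -0.9) the arrows circulate clockwise. The curl (z-component) there is about -3; negative curl means clockwise rotation.

clockwise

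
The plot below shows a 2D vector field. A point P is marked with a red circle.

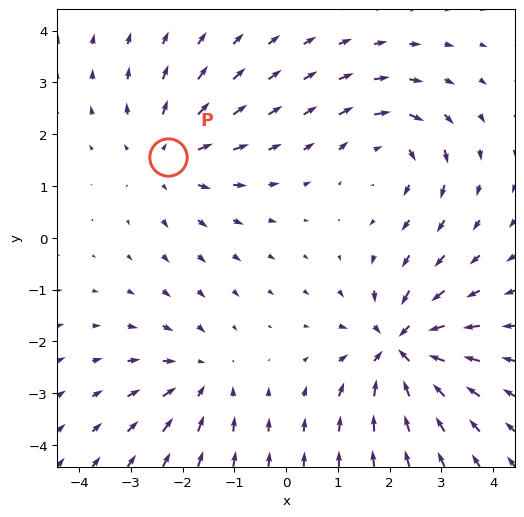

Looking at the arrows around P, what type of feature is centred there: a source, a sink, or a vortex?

source

At P (-2.3, 1.6) the arrows spread outward. Divergence about +3, curl ≈0 — positive divergence with near-zero curl is a source.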